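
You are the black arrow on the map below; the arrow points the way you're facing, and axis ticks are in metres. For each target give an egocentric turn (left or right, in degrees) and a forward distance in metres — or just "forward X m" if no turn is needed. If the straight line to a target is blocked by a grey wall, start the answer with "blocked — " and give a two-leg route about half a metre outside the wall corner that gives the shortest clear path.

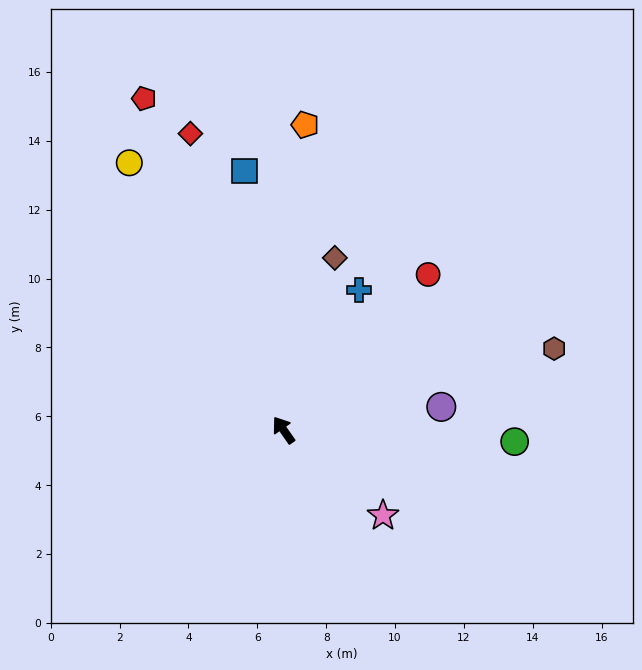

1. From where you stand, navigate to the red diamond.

turn right 18°, forward 9.0 m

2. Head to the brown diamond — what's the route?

turn right 52°, forward 5.2 m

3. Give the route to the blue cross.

turn right 63°, forward 4.6 m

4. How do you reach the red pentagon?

turn right 12°, forward 10.4 m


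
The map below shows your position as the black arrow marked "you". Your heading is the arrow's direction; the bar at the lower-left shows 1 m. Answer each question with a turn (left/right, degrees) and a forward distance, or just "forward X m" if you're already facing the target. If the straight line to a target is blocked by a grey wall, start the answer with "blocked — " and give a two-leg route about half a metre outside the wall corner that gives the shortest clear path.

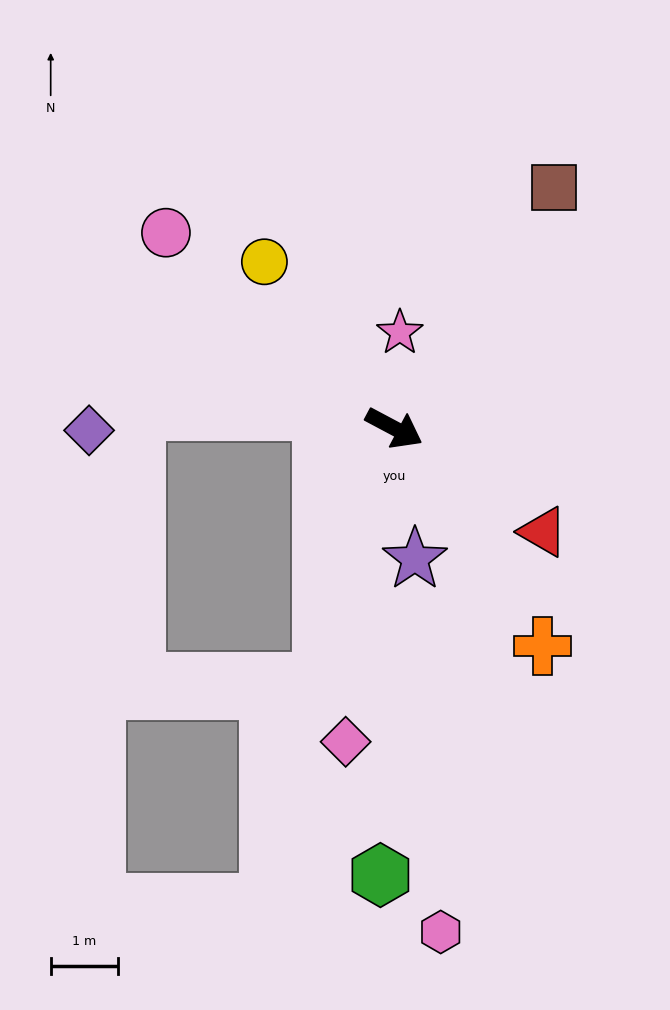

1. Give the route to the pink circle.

turn left 167°, forward 4.4 m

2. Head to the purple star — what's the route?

turn right 53°, forward 2.0 m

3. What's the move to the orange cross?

turn right 28°, forward 3.9 m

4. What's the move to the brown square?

turn left 84°, forward 4.3 m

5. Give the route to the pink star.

turn left 115°, forward 1.4 m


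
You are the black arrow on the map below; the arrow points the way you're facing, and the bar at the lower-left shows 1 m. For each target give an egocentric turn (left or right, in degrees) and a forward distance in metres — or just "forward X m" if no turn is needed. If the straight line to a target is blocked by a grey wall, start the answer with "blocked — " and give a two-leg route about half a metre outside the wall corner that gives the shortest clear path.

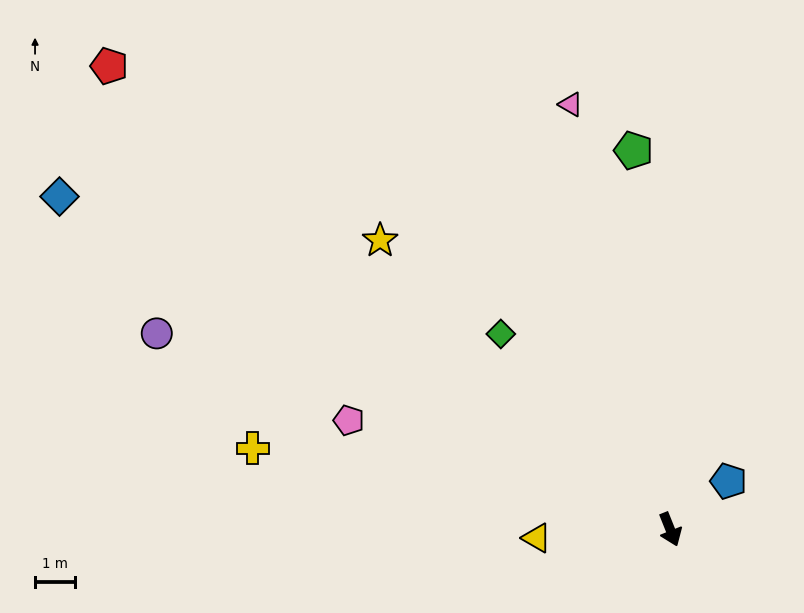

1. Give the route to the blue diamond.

turn right 140°, forward 17.2 m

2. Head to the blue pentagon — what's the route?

turn left 108°, forward 1.9 m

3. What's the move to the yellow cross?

turn right 123°, forward 10.5 m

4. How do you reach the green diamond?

turn right 161°, forward 6.4 m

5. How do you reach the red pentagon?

turn right 151°, forward 18.0 m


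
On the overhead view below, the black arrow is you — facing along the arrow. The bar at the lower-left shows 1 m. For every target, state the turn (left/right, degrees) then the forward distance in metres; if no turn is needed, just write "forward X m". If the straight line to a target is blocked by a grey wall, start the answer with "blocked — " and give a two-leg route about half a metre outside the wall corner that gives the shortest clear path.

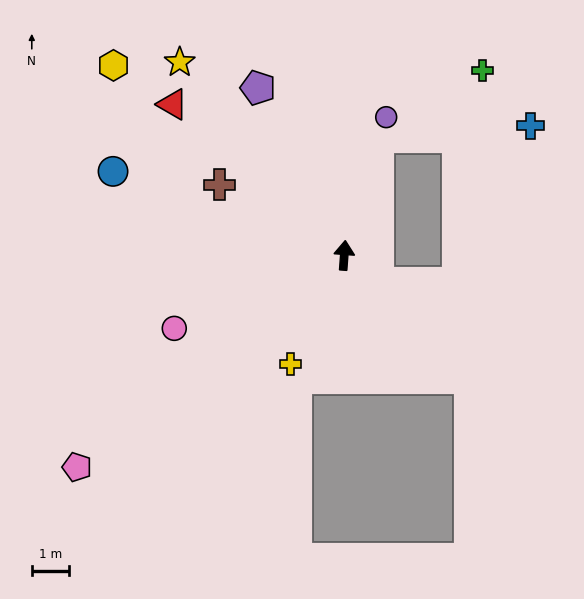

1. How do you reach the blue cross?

blocked — turn right 12°, forward 3.3 m, then turn right 70°, forward 4.1 m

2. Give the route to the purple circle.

turn right 13°, forward 3.9 m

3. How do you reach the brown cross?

turn left 65°, forward 3.9 m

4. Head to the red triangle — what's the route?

turn left 53°, forward 6.2 m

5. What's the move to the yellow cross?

turn left 158°, forward 3.3 m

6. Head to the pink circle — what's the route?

turn left 117°, forward 5.0 m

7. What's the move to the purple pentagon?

turn left 31°, forward 5.1 m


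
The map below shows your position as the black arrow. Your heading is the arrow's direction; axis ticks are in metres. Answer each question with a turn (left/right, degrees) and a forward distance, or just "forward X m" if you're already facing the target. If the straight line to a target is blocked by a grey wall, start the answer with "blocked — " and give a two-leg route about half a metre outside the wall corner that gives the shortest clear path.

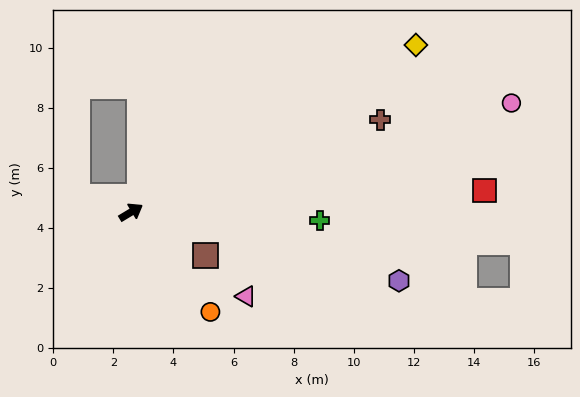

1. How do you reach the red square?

turn right 28°, forward 11.8 m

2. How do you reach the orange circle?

turn right 83°, forward 4.2 m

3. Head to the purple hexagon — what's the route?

turn right 45°, forward 9.2 m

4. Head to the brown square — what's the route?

turn right 62°, forward 2.9 m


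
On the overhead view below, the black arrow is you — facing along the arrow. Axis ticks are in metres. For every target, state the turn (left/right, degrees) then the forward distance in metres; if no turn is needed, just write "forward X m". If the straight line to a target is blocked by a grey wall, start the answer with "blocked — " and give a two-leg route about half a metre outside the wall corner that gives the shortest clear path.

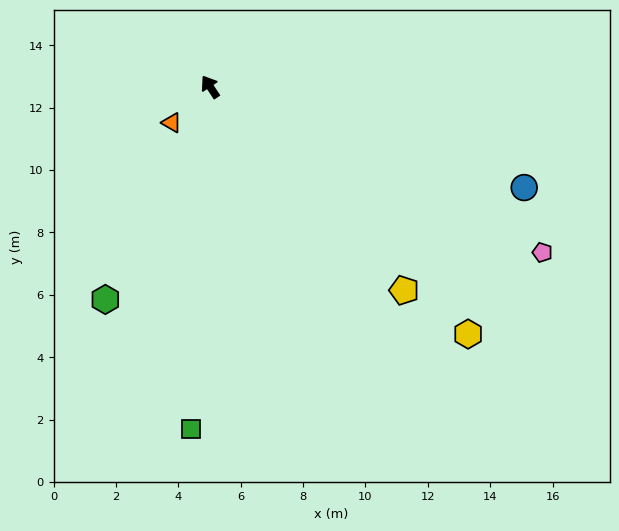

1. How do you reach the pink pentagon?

turn right 150°, forward 11.9 m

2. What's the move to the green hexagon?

turn left 120°, forward 7.6 m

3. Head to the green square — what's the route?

turn left 143°, forward 11.0 m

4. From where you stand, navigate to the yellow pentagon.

turn right 170°, forward 9.0 m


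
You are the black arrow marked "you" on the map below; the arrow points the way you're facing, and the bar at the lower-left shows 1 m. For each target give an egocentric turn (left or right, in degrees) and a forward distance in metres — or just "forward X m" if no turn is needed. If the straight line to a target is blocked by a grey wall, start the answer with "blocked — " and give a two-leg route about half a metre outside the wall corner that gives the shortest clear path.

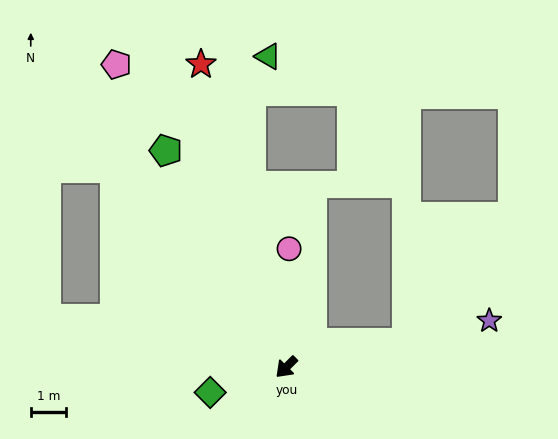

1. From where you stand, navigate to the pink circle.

turn right 136°, forward 3.4 m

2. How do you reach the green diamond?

turn right 27°, forward 2.3 m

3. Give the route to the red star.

turn right 119°, forward 9.0 m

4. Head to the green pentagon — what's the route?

turn right 106°, forward 7.1 m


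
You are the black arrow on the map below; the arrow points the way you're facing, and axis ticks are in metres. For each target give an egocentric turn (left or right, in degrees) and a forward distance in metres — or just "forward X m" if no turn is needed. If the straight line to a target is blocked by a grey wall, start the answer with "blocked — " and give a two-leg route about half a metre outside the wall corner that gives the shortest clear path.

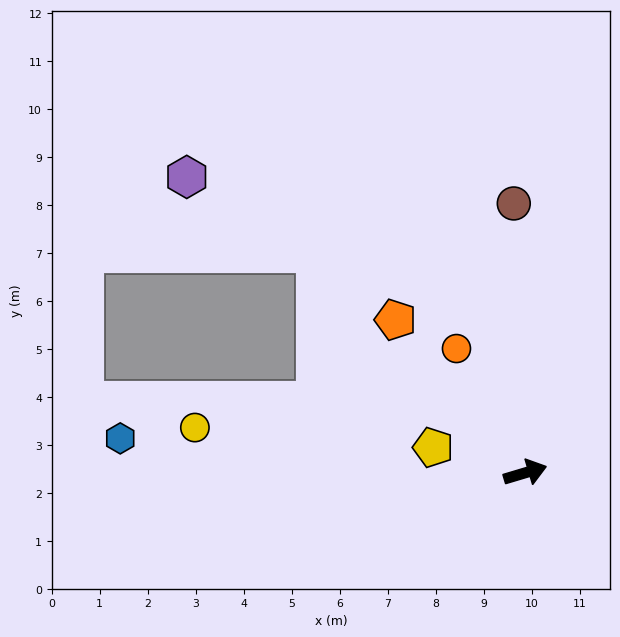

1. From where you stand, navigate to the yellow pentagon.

turn left 148°, forward 2.0 m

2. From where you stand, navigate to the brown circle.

turn left 76°, forward 5.6 m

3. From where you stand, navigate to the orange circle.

turn left 102°, forward 3.0 m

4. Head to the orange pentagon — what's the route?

turn left 114°, forward 4.2 m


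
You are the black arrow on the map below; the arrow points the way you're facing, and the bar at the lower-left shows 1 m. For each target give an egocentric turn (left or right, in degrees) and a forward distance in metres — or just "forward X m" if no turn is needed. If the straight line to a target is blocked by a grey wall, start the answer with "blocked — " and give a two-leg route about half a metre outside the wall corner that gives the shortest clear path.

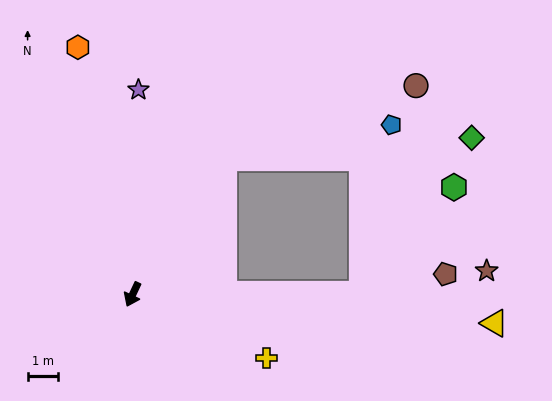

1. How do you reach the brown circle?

blocked — turn left 171°, forward 5.4 m, then turn right 35°, forward 6.7 m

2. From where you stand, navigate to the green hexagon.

blocked — turn left 115°, forward 7.5 m, then turn left 49°, forward 4.6 m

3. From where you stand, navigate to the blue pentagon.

blocked — turn left 171°, forward 5.4 m, then turn right 44°, forward 5.6 m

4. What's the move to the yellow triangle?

turn left 111°, forward 11.9 m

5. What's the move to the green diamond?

blocked — turn left 171°, forward 5.4 m, then turn right 51°, forward 8.1 m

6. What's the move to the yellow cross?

turn left 90°, forward 4.8 m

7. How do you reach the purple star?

turn right 156°, forward 6.7 m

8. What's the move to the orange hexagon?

turn right 142°, forward 8.3 m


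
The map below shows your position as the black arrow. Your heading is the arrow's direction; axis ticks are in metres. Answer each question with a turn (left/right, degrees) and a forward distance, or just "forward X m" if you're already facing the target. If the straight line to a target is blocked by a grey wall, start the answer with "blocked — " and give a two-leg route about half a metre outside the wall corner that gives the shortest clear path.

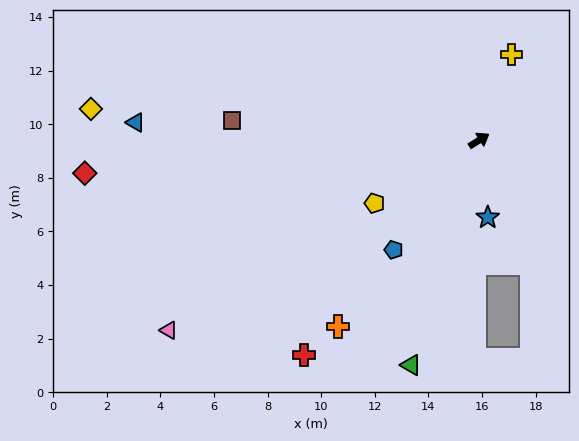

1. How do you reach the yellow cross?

turn left 37°, forward 3.4 m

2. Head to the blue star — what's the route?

turn right 116°, forward 2.9 m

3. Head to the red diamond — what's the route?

turn left 153°, forward 14.8 m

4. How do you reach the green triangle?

turn right 139°, forward 8.8 m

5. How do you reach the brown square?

turn left 143°, forward 9.2 m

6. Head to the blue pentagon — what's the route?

turn right 160°, forward 5.2 m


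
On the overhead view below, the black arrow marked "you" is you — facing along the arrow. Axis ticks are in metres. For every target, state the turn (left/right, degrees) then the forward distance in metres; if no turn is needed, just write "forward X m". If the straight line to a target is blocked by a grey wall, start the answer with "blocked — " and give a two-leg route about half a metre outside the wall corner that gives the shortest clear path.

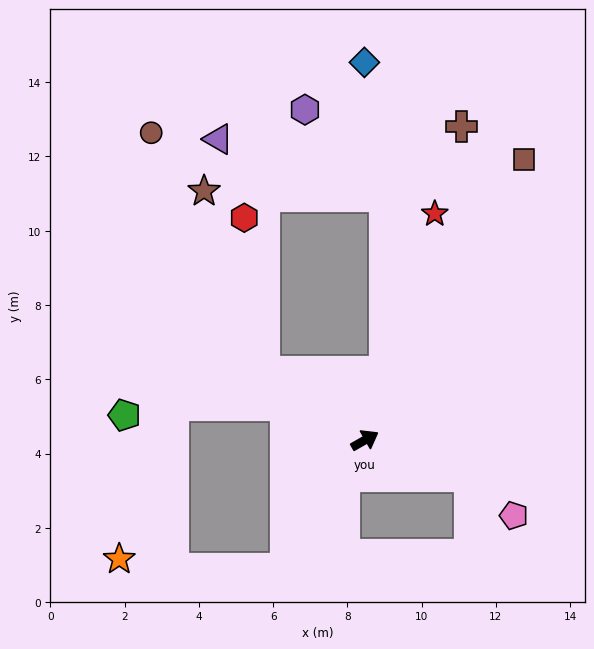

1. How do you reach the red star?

turn left 43°, forward 6.4 m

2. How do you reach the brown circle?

blocked — turn left 116°, forward 3.3 m, then turn right 30°, forward 7.1 m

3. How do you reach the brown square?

turn left 31°, forward 8.7 m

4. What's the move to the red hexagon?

blocked — turn left 116°, forward 3.3 m, then turn right 48°, forward 4.2 m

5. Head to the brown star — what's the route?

blocked — turn left 116°, forward 3.3 m, then turn right 37°, forward 5.1 m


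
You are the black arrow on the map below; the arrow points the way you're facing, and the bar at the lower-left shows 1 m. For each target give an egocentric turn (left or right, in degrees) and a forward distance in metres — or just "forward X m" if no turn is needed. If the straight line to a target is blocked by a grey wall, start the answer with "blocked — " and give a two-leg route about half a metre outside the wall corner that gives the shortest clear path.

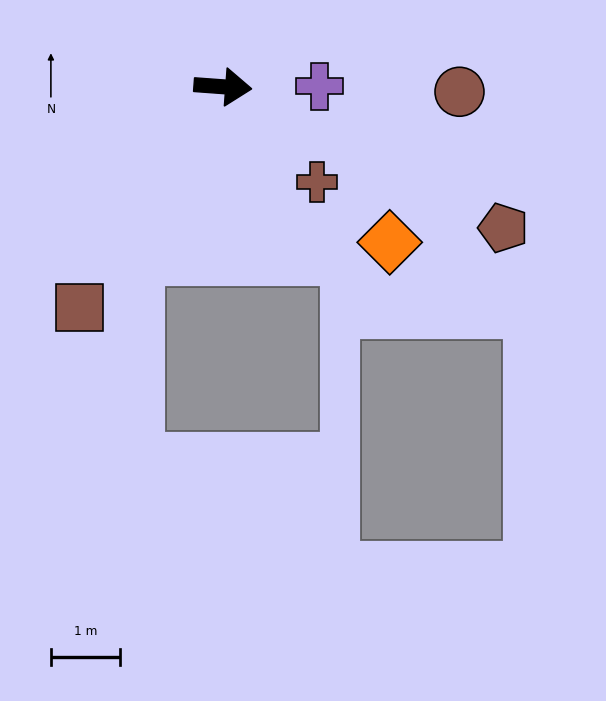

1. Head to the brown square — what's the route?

turn right 119°, forward 3.8 m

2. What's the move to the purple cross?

turn left 4°, forward 1.4 m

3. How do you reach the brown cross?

turn right 41°, forward 2.0 m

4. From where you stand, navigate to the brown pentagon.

turn right 23°, forward 4.6 m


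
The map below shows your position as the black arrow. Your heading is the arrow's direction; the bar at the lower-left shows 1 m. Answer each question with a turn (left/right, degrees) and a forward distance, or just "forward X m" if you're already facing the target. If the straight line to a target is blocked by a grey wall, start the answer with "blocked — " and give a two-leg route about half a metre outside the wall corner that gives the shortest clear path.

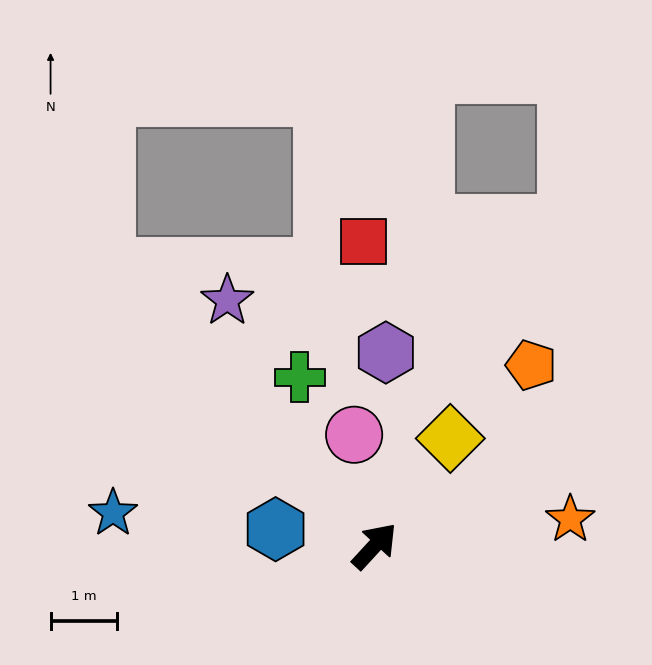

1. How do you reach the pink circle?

turn left 53°, forward 1.7 m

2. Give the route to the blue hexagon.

turn left 123°, forward 1.5 m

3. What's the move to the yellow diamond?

turn left 7°, forward 2.0 m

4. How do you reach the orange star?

turn right 40°, forward 3.0 m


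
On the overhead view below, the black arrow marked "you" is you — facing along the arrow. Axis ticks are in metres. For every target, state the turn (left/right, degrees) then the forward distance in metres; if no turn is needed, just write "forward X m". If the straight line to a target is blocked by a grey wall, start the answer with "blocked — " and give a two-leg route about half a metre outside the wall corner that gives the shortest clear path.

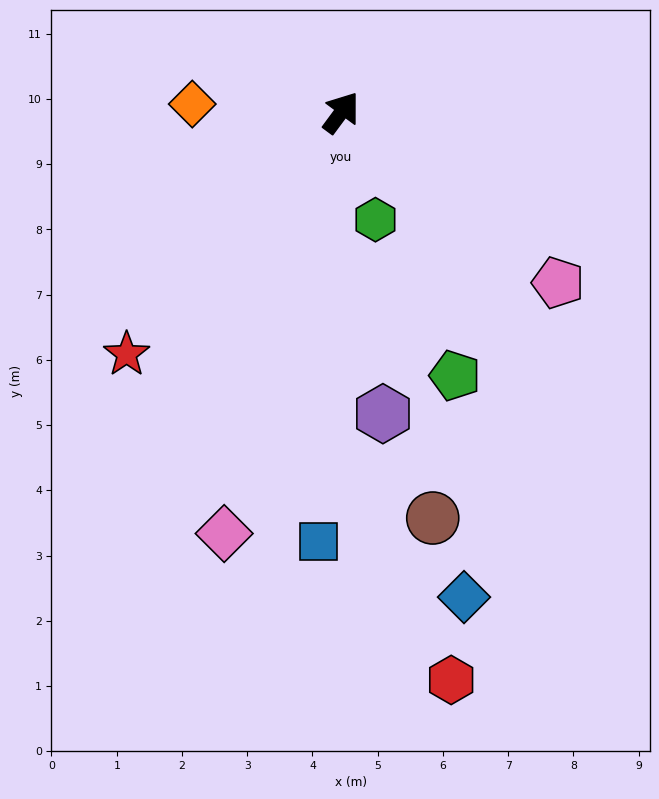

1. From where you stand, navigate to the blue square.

turn right 147°, forward 6.6 m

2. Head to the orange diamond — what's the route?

turn left 123°, forward 2.3 m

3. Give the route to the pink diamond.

turn right 159°, forward 6.7 m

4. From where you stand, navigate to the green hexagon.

turn right 126°, forward 1.7 m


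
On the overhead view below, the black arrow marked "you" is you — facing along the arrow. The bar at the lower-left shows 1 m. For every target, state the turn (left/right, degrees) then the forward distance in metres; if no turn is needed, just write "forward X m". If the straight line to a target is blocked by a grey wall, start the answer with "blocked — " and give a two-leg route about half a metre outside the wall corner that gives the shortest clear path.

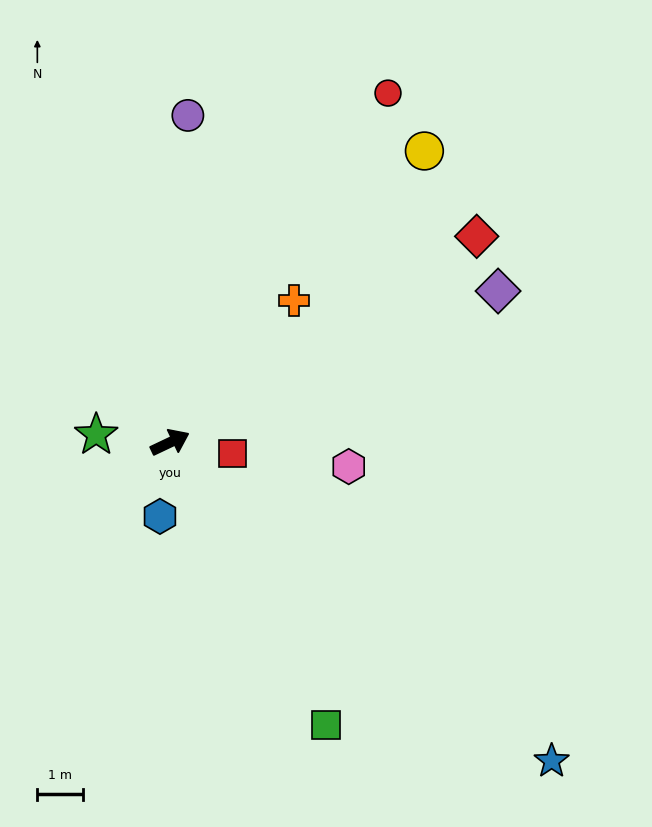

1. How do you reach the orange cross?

turn left 23°, forward 4.1 m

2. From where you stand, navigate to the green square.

turn right 87°, forward 7.1 m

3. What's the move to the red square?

turn right 35°, forward 1.4 m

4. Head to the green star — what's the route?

turn left 149°, forward 1.6 m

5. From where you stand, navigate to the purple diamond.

forward 7.9 m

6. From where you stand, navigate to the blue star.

turn right 65°, forward 10.9 m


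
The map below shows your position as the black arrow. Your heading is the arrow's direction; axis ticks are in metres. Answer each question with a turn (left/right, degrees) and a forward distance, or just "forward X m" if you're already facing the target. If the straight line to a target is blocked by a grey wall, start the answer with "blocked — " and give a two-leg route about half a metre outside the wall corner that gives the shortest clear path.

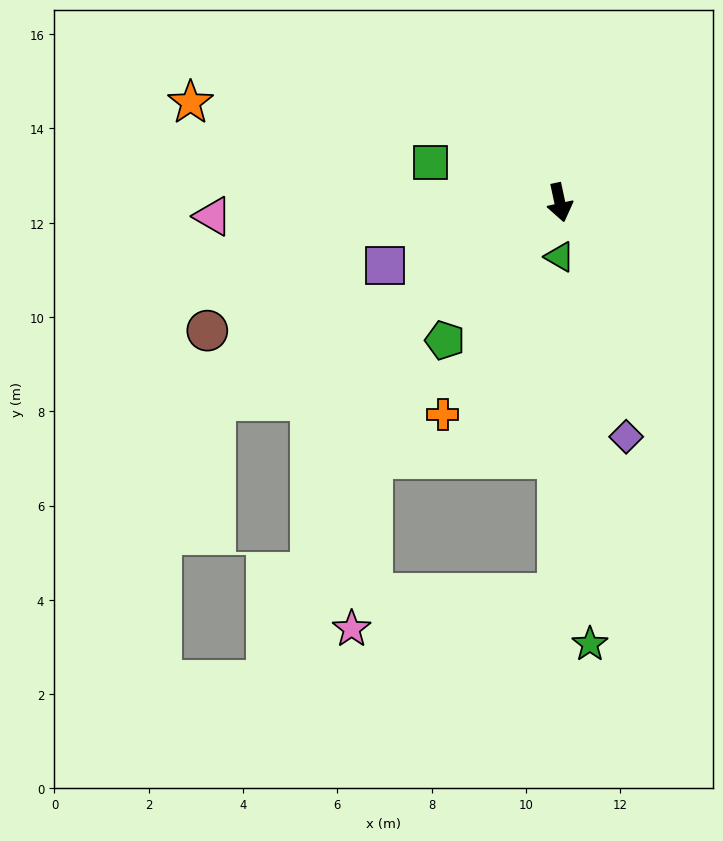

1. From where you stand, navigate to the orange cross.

turn right 41°, forward 5.1 m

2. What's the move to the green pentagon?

turn right 52°, forward 3.8 m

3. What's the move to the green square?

turn right 119°, forward 2.9 m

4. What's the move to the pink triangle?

turn right 100°, forward 7.4 m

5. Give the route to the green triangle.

turn right 12°, forward 1.2 m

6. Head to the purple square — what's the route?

turn right 82°, forward 3.9 m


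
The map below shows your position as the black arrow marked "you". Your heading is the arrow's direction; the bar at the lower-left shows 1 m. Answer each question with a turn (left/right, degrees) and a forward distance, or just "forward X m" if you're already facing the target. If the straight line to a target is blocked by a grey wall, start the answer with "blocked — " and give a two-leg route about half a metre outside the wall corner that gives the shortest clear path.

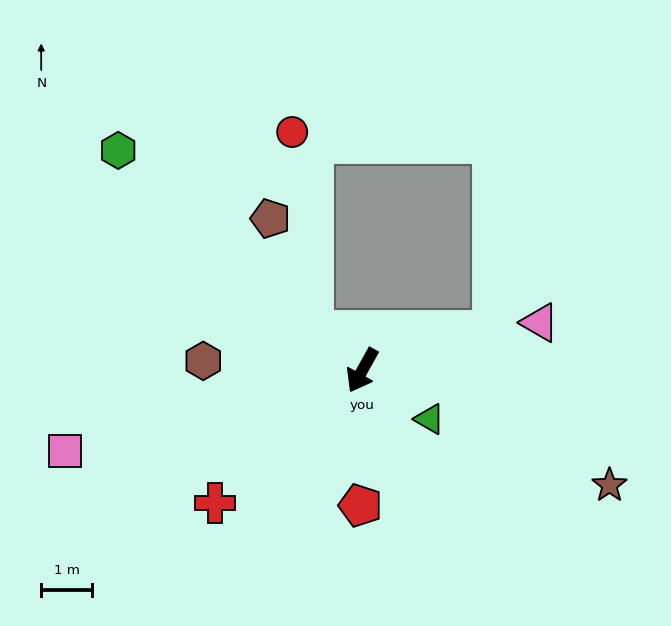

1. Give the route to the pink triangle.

turn left 134°, forward 3.6 m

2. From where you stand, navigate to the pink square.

turn right 46°, forward 6.1 m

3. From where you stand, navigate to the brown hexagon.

turn right 64°, forward 3.1 m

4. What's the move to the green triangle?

turn left 83°, forward 1.6 m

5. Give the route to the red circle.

blocked — turn right 99°, forward 1.2 m, then turn right 46°, forward 4.0 m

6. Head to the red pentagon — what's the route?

turn left 28°, forward 2.7 m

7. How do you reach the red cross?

turn right 19°, forward 3.9 m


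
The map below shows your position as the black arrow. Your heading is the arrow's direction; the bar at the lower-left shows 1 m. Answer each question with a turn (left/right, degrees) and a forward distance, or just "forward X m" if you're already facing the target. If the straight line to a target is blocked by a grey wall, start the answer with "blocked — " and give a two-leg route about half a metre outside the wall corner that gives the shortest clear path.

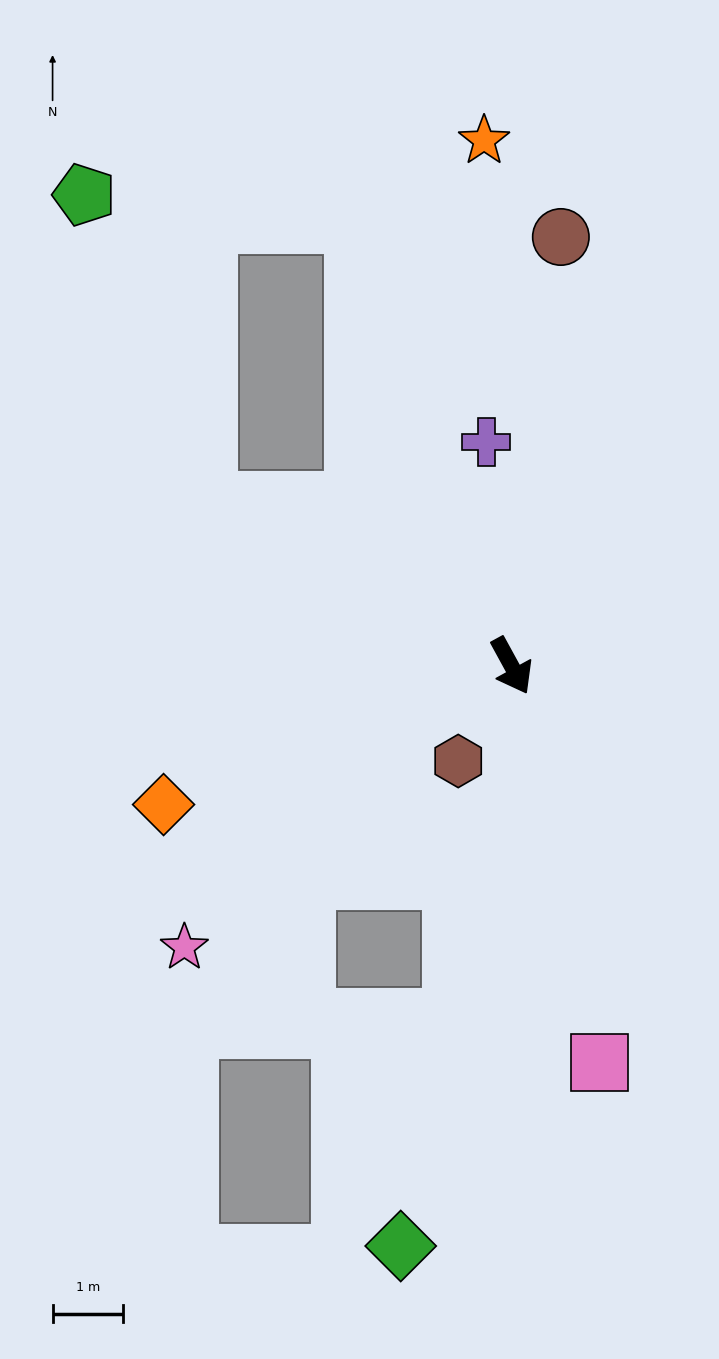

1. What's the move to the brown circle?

turn left 145°, forward 6.1 m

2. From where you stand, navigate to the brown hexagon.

turn right 58°, forward 1.5 m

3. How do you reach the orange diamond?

turn right 97°, forward 5.3 m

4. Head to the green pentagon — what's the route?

blocked — turn right 147°, forward 4.9 m, then turn right 40°, forward 4.7 m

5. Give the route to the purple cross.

turn left 158°, forward 3.2 m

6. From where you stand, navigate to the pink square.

turn right 16°, forward 5.7 m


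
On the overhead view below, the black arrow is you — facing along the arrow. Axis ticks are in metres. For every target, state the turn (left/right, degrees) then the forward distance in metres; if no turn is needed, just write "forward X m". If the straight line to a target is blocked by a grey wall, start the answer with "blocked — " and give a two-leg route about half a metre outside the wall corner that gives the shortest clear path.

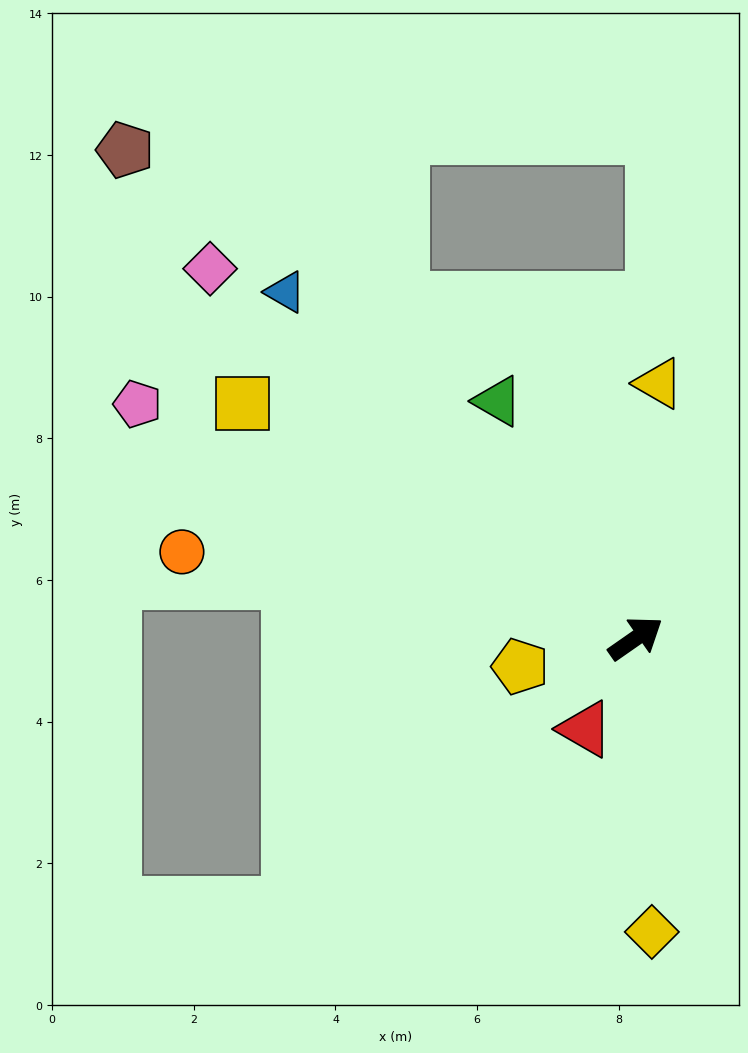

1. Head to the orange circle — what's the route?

turn left 134°, forward 6.5 m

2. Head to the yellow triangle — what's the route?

turn left 50°, forward 3.6 m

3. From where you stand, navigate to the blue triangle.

turn left 100°, forward 7.0 m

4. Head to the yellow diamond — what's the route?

turn right 122°, forward 4.2 m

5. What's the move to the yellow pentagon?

turn left 159°, forward 1.7 m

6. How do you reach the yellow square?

turn left 114°, forward 6.5 m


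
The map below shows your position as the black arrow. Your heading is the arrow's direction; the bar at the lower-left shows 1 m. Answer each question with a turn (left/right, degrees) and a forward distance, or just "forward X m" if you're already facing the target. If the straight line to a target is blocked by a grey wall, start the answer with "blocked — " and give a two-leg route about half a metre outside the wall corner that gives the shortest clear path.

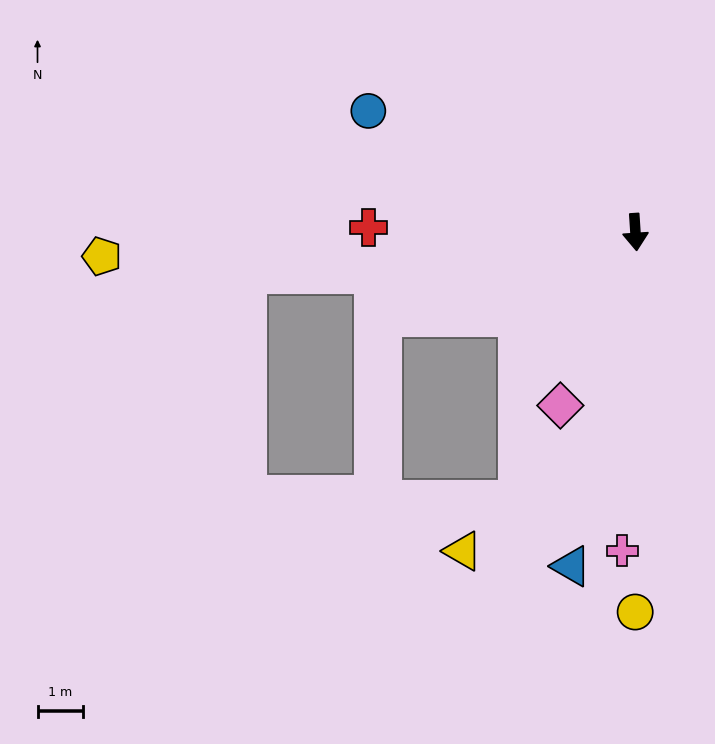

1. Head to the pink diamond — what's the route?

turn right 27°, forward 4.1 m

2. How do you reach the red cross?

turn right 95°, forward 5.8 m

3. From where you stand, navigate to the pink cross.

turn right 6°, forward 7.0 m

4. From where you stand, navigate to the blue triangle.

turn right 15°, forward 7.5 m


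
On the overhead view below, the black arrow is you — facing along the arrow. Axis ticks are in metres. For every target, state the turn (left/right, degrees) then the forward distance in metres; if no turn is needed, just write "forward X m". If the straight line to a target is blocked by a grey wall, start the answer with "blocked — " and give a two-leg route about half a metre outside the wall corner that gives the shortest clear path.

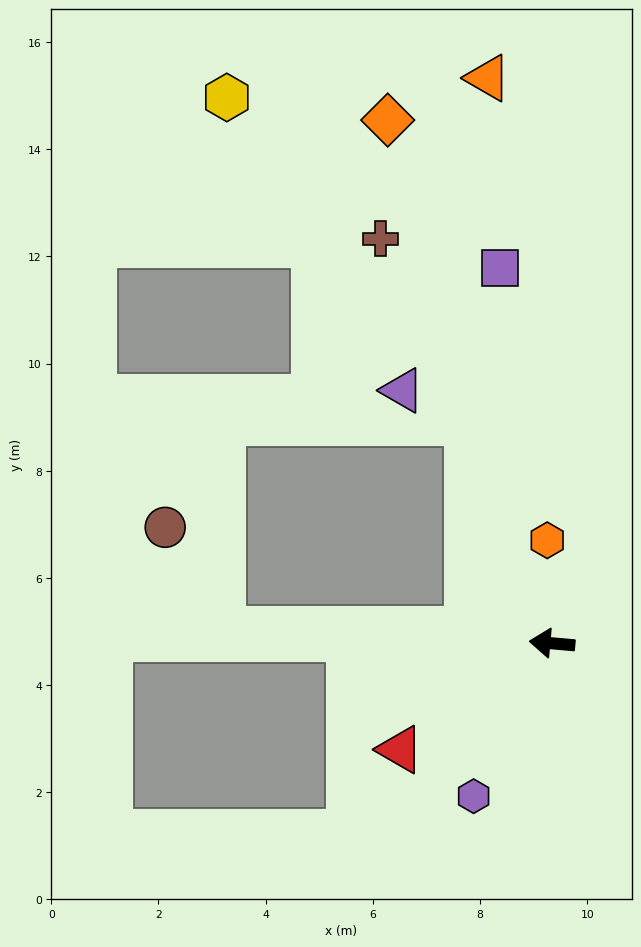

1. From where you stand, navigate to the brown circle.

blocked — turn left 3°, forward 6.1 m, then turn right 58°, forward 2.2 m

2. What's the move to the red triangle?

turn left 40°, forward 3.5 m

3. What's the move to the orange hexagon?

turn right 82°, forward 1.9 m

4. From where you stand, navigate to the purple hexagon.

turn left 68°, forward 3.2 m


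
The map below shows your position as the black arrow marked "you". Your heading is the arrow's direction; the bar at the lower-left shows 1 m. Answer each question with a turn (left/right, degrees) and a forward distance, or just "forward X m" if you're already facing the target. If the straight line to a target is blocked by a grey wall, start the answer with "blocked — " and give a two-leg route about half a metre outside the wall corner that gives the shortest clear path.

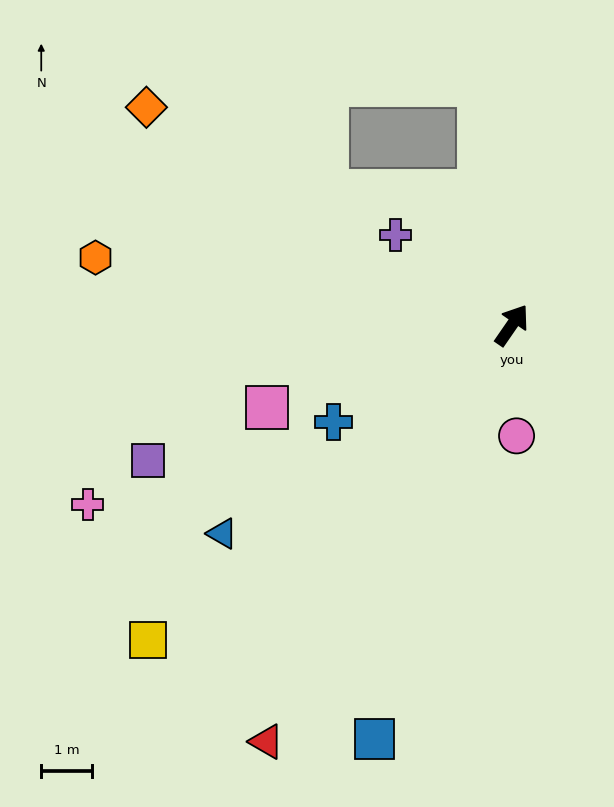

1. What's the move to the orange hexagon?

turn left 115°, forward 8.3 m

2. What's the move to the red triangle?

turn right 176°, forward 9.5 m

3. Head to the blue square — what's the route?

turn right 164°, forward 8.6 m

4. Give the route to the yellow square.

turn left 165°, forward 9.4 m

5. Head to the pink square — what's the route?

turn left 143°, forward 5.1 m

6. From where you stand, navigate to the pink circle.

turn right 143°, forward 2.2 m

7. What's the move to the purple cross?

turn left 87°, forward 2.9 m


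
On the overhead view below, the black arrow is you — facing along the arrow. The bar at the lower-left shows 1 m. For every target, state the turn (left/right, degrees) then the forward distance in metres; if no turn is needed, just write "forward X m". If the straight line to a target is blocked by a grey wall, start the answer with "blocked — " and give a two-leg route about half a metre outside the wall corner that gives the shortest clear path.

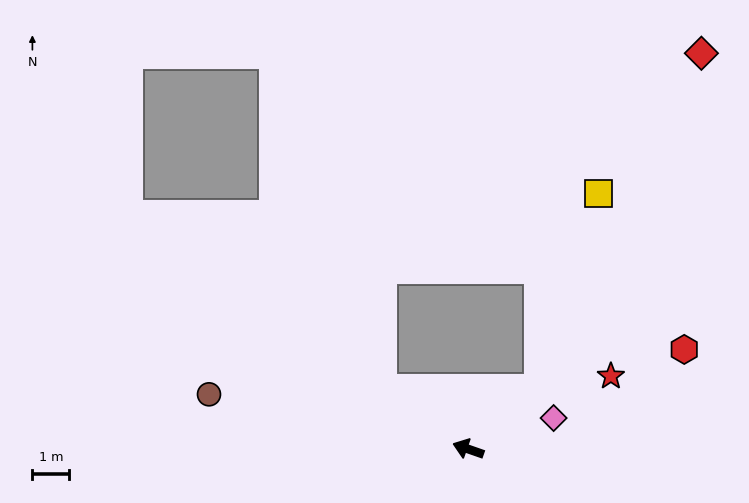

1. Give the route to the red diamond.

blocked — turn right 121°, forward 2.5 m, then turn left 25°, forward 10.1 m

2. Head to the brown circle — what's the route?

turn left 7°, forward 7.2 m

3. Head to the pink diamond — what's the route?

turn right 141°, forward 2.5 m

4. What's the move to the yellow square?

blocked — turn right 121°, forward 2.5 m, then turn left 34°, forward 5.6 m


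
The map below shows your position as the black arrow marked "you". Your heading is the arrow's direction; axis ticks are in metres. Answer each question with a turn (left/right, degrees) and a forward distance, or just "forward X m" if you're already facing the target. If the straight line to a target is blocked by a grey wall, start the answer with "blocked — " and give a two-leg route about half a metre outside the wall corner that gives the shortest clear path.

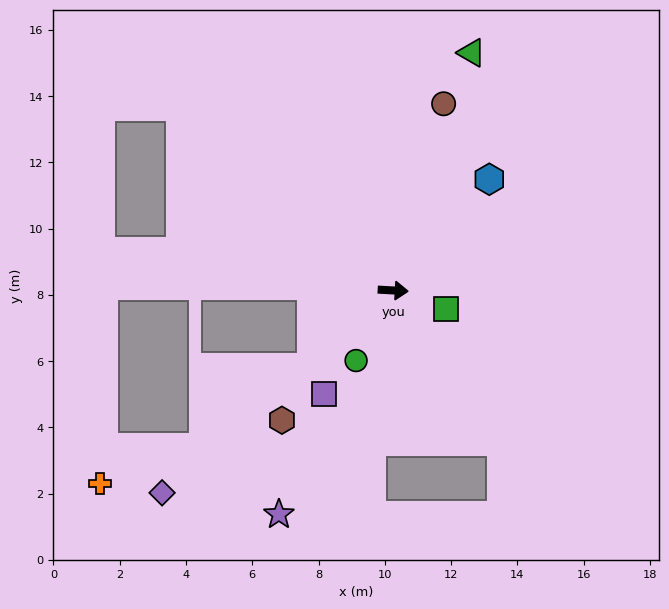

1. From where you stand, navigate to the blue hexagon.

turn left 52°, forward 4.4 m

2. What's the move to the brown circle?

turn left 78°, forward 5.8 m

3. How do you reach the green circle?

turn right 115°, forward 2.4 m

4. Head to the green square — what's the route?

turn right 16°, forward 1.7 m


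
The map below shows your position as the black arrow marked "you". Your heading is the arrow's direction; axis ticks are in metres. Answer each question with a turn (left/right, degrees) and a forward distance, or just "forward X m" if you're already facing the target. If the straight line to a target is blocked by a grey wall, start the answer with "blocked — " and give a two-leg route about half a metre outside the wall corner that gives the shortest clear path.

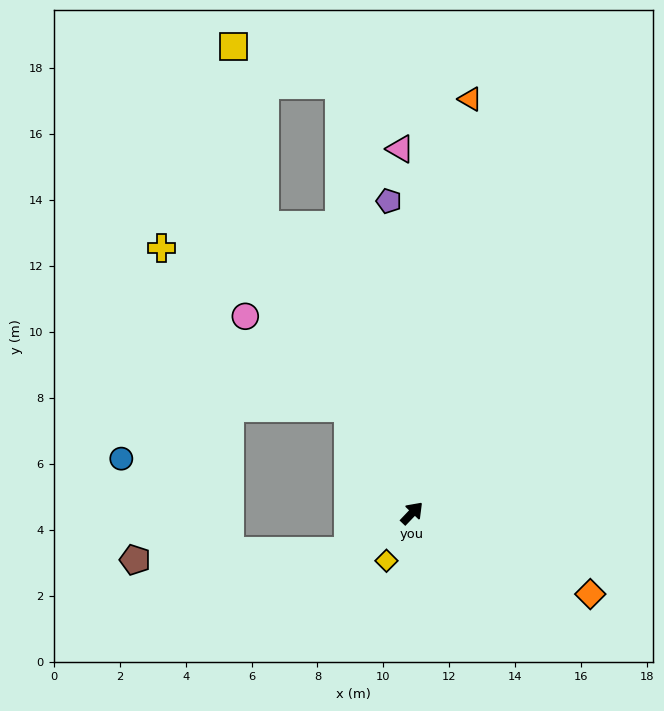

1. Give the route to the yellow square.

blocked — turn left 71°, forward 9.8 m, then turn right 17°, forward 5.5 m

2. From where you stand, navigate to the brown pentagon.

blocked — turn left 164°, forward 2.3 m, then turn right 28°, forward 6.4 m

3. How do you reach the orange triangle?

turn left 36°, forward 12.7 m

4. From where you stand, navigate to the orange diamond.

turn right 71°, forward 5.9 m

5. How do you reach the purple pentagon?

turn left 48°, forward 9.5 m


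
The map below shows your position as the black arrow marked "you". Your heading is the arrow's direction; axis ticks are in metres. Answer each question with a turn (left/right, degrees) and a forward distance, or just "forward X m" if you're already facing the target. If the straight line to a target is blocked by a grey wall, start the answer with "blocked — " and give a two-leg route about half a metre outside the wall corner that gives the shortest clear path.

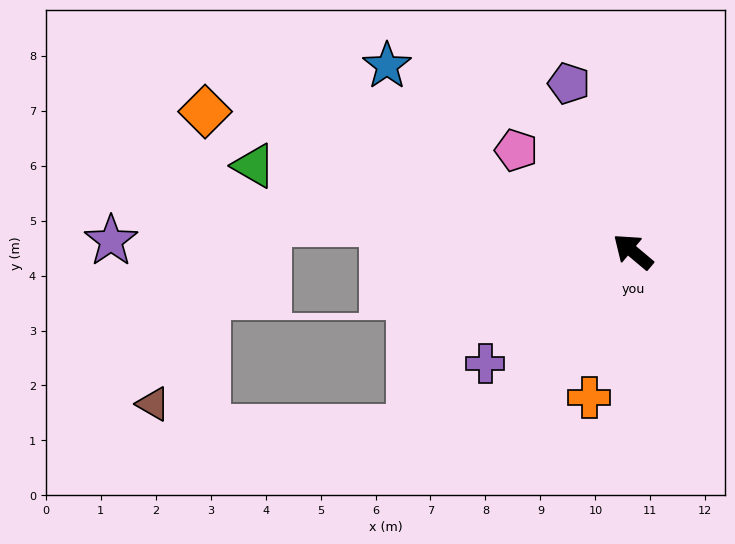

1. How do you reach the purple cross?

turn left 77°, forward 3.4 m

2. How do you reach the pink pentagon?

forward 2.8 m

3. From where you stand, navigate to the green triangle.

turn left 27°, forward 7.1 m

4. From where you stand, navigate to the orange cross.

turn left 113°, forward 2.8 m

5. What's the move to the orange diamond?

turn left 22°, forward 8.2 m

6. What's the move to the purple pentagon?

turn right 29°, forward 3.3 m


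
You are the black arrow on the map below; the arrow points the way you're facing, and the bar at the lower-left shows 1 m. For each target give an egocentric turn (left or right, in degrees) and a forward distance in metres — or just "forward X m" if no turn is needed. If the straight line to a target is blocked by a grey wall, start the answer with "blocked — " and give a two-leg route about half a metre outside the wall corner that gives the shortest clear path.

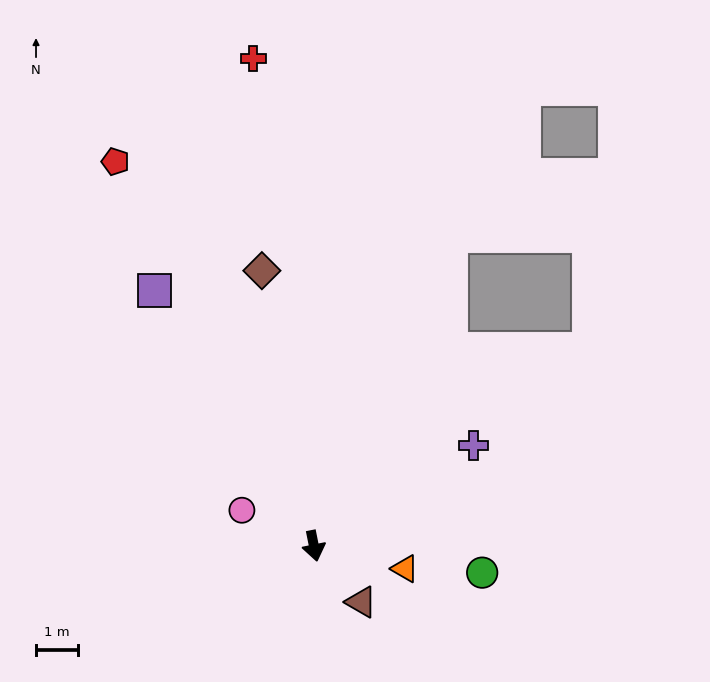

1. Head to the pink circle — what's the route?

turn right 128°, forward 1.9 m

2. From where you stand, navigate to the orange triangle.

turn left 65°, forward 2.2 m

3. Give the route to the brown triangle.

turn left 29°, forward 1.7 m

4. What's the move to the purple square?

turn right 159°, forward 7.1 m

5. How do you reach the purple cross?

turn left 111°, forward 4.5 m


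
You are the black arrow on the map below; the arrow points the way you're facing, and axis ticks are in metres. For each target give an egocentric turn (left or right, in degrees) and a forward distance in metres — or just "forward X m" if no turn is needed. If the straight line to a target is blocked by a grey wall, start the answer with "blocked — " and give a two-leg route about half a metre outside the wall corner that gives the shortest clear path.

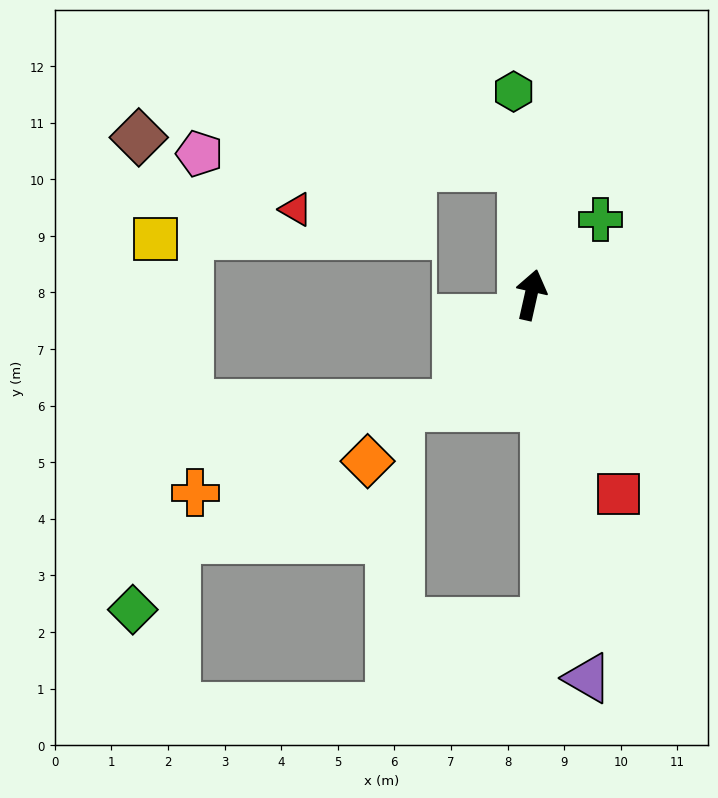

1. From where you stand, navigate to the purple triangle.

turn right 159°, forward 6.8 m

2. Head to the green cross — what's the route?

turn right 30°, forward 1.8 m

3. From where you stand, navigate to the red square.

turn right 144°, forward 3.8 m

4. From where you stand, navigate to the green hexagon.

turn left 18°, forward 3.6 m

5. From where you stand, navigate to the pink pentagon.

blocked — turn left 17°, forward 2.3 m, then turn left 83°, forward 5.7 m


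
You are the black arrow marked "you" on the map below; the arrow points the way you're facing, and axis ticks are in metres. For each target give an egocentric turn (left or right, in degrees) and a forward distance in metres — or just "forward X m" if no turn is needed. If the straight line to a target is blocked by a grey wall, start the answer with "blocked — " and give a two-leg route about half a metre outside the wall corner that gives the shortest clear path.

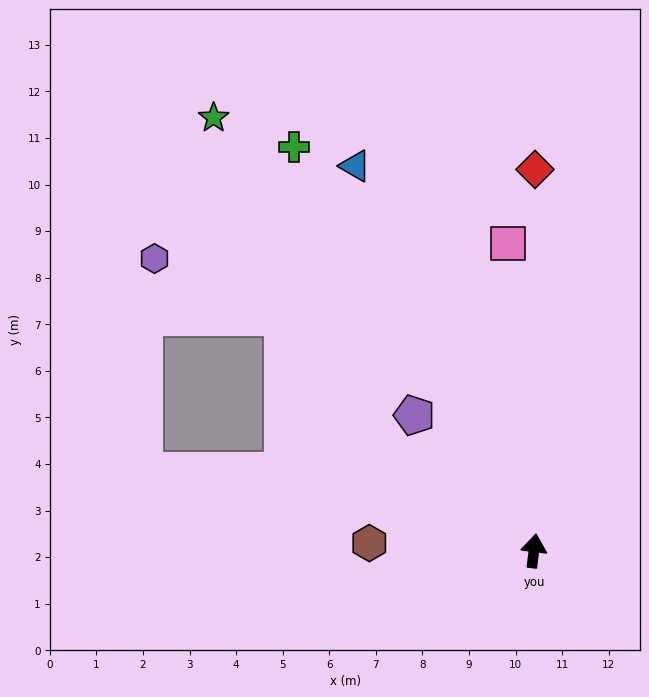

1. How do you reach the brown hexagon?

turn left 94°, forward 3.5 m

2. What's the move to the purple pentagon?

turn left 48°, forward 3.9 m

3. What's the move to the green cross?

turn left 38°, forward 10.1 m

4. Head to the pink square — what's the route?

turn left 12°, forward 6.6 m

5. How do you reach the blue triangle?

turn left 32°, forward 9.1 m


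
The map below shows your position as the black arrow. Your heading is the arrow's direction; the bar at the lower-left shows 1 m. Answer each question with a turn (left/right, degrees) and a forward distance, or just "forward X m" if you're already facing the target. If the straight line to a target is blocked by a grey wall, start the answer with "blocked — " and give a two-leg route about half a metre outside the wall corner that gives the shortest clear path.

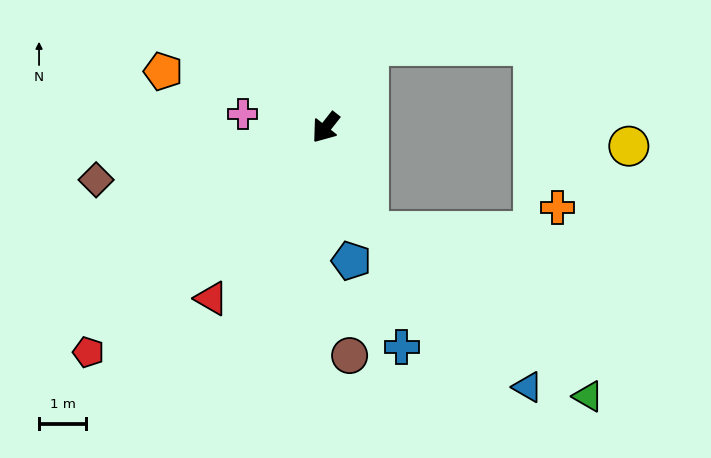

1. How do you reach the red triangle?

turn left 4°, forward 4.4 m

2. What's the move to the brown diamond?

turn right 39°, forward 5.0 m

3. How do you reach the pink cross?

turn right 61°, forward 1.8 m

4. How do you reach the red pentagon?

turn right 8°, forward 6.9 m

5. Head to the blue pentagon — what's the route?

turn left 49°, forward 2.9 m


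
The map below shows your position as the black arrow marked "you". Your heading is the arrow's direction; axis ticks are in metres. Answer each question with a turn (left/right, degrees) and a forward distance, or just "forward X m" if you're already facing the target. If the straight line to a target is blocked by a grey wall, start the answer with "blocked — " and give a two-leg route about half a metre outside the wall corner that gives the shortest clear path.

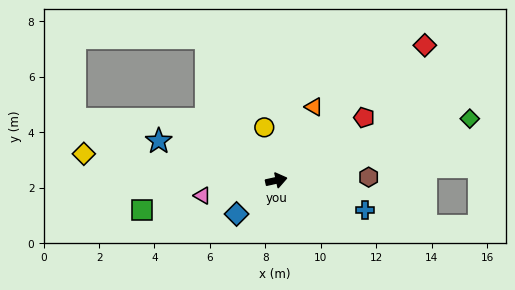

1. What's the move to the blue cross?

turn right 31°, forward 3.4 m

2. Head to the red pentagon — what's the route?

turn left 23°, forward 3.9 m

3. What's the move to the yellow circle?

turn left 90°, forward 2.0 m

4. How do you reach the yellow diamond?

turn left 160°, forward 7.0 m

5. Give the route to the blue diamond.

turn right 152°, forward 1.9 m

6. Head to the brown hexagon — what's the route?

turn right 10°, forward 3.3 m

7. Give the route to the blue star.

turn left 149°, forward 4.5 m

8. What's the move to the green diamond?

turn left 5°, forward 7.3 m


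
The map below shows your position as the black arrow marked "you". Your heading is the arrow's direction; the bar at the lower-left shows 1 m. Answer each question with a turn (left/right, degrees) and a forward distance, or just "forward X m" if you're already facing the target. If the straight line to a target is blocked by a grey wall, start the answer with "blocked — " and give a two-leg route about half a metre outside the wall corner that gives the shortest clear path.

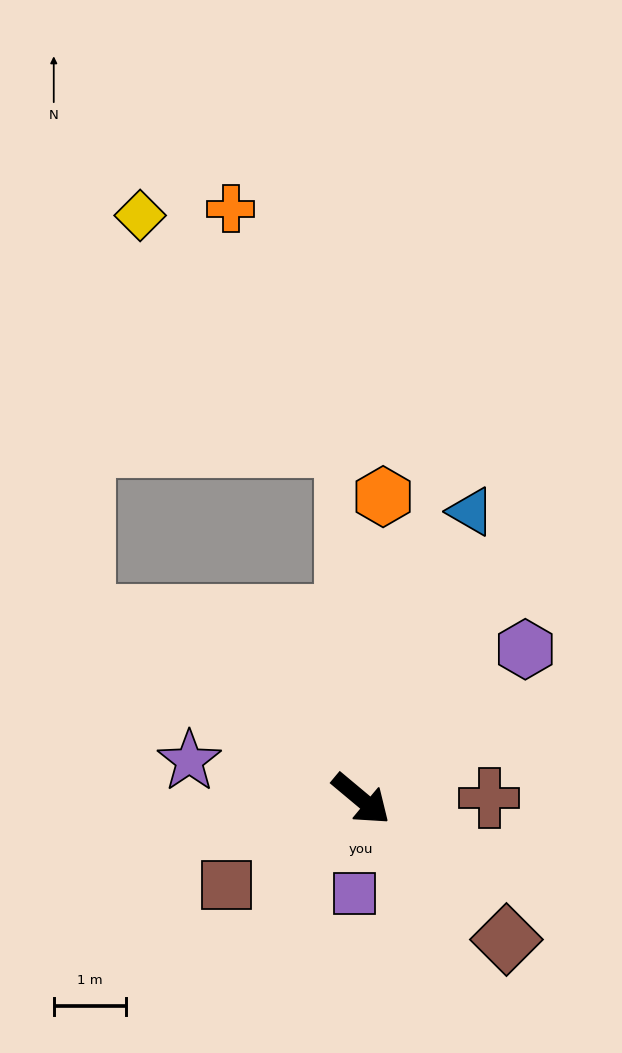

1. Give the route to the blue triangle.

turn left 109°, forward 4.3 m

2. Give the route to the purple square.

turn right 54°, forward 1.3 m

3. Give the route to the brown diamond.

turn right 4°, forward 2.8 m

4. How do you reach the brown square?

turn right 107°, forward 2.2 m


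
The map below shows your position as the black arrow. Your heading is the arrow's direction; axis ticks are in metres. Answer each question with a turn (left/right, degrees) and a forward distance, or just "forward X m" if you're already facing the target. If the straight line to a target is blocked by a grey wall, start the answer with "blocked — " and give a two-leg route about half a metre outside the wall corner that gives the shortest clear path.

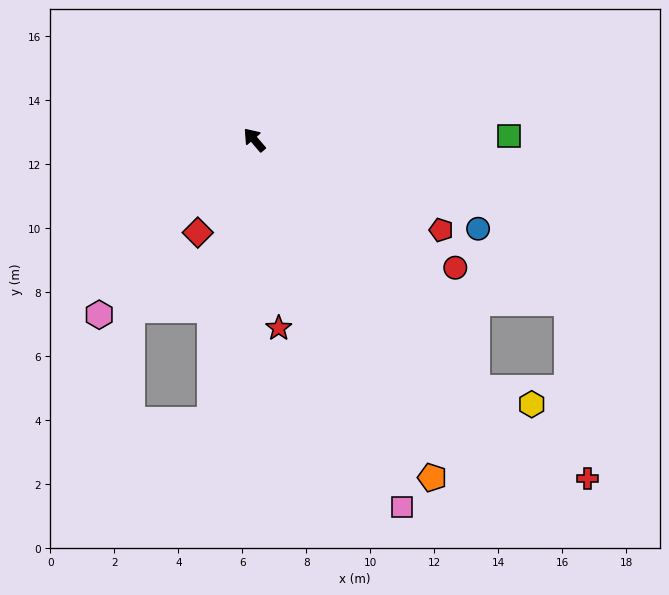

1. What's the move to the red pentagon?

turn right 156°, forward 6.5 m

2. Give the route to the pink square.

turn left 161°, forward 12.4 m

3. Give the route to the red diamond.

turn left 108°, forward 3.4 m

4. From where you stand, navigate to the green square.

turn right 130°, forward 8.0 m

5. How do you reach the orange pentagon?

turn left 167°, forward 11.9 m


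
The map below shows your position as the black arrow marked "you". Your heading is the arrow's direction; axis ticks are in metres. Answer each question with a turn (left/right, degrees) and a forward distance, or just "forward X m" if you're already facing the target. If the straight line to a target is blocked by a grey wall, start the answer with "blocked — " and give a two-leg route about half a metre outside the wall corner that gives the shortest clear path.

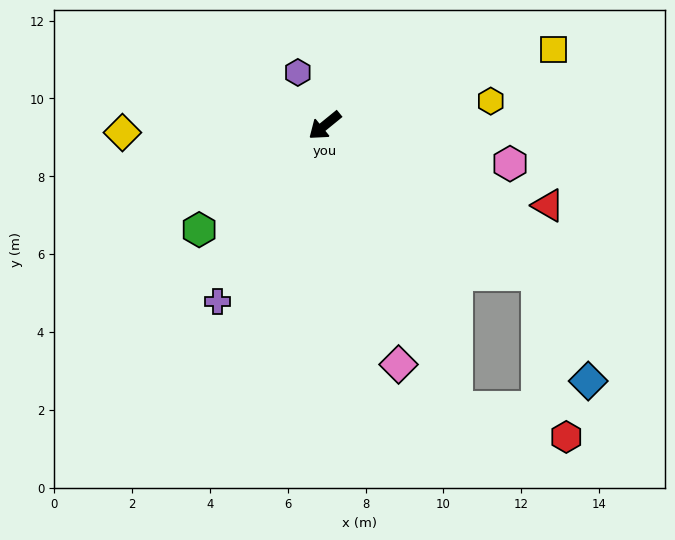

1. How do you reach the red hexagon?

blocked — turn left 106°, forward 6.7 m, then turn right 45°, forward 4.2 m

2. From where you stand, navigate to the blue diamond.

blocked — turn left 106°, forward 6.7 m, then turn right 30°, forward 3.0 m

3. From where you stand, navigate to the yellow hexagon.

turn left 149°, forward 4.3 m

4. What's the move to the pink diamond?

turn left 68°, forward 6.4 m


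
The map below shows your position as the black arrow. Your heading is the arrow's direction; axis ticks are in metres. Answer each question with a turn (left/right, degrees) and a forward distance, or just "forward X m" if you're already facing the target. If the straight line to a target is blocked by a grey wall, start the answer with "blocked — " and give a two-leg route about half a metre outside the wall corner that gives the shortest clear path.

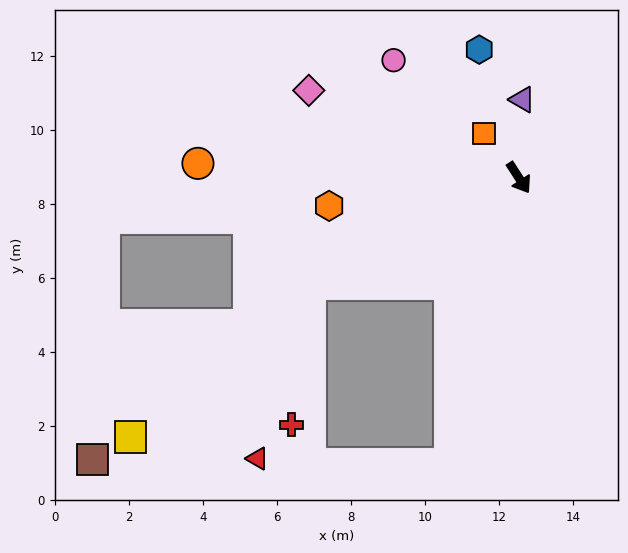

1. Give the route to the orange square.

turn right 175°, forward 1.5 m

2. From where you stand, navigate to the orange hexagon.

turn right 114°, forward 5.2 m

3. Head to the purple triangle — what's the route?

turn left 145°, forward 2.1 m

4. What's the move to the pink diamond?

turn right 145°, forward 6.1 m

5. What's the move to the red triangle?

blocked — turn right 96°, forward 6.3 m, then turn left 46°, forward 4.9 m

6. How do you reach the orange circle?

turn right 125°, forward 8.7 m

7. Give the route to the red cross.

blocked — turn right 96°, forward 6.3 m, then turn left 56°, forward 3.8 m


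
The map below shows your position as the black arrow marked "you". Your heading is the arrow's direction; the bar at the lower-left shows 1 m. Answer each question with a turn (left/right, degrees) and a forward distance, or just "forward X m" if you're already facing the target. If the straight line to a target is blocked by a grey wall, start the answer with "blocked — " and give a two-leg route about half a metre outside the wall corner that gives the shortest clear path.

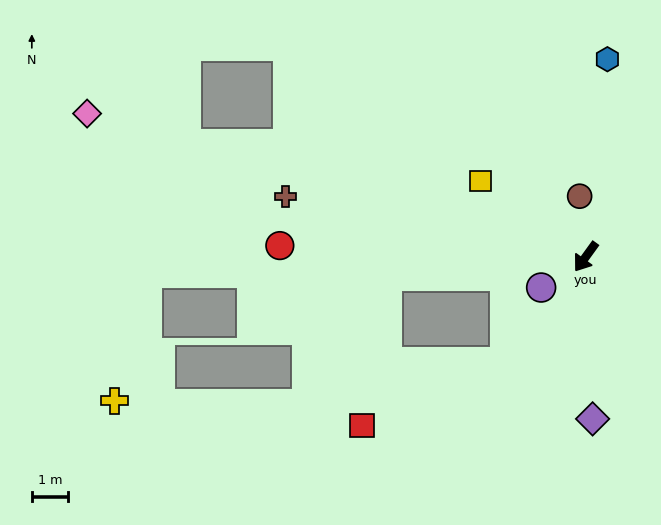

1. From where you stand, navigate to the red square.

blocked — turn right 49°, forward 5.5 m, then turn left 75°, forward 4.2 m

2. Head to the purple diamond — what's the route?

turn left 38°, forward 4.5 m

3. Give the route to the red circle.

turn right 56°, forward 8.5 m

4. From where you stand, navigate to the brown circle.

turn right 138°, forward 1.7 m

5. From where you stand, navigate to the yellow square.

turn right 90°, forward 3.6 m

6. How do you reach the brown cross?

turn right 65°, forward 8.5 m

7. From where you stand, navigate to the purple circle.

turn right 20°, forward 1.5 m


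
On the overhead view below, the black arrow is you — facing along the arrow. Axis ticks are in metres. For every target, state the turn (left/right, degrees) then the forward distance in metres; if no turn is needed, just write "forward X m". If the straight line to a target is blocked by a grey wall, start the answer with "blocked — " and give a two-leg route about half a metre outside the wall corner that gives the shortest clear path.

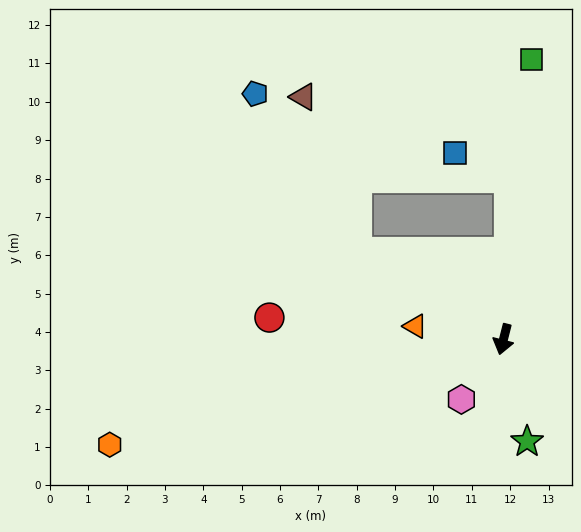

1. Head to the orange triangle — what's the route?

turn right 84°, forward 2.3 m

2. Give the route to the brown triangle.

blocked — turn right 106°, forward 4.5 m, then turn right 41°, forward 4.3 m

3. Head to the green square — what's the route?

turn right 172°, forward 7.3 m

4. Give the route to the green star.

turn left 27°, forward 2.7 m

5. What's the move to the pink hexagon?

turn right 21°, forward 1.9 m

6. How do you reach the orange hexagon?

turn right 61°, forward 10.6 m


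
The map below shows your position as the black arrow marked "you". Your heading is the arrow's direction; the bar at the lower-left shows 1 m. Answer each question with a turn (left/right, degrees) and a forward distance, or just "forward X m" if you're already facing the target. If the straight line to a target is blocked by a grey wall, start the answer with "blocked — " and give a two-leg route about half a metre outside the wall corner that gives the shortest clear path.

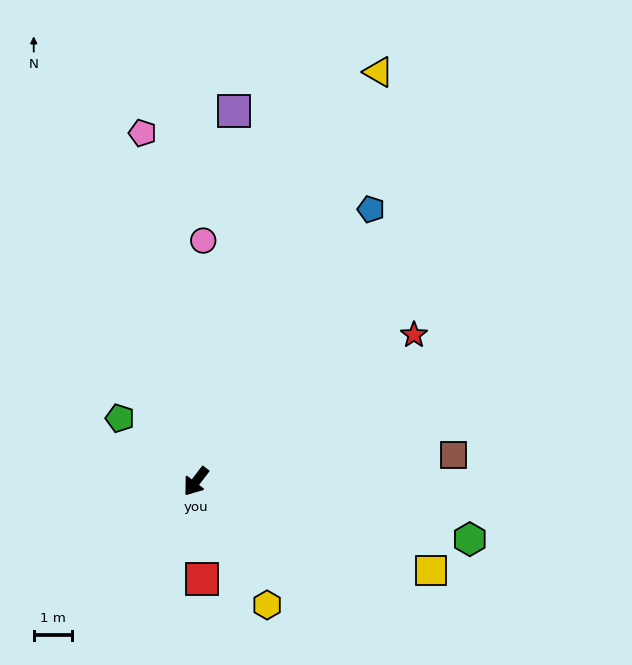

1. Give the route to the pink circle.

turn right 144°, forward 6.3 m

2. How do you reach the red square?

turn left 41°, forward 2.5 m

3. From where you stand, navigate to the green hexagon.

turn left 116°, forward 7.3 m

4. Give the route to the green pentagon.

turn right 92°, forward 2.6 m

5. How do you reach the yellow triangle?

turn right 167°, forward 11.7 m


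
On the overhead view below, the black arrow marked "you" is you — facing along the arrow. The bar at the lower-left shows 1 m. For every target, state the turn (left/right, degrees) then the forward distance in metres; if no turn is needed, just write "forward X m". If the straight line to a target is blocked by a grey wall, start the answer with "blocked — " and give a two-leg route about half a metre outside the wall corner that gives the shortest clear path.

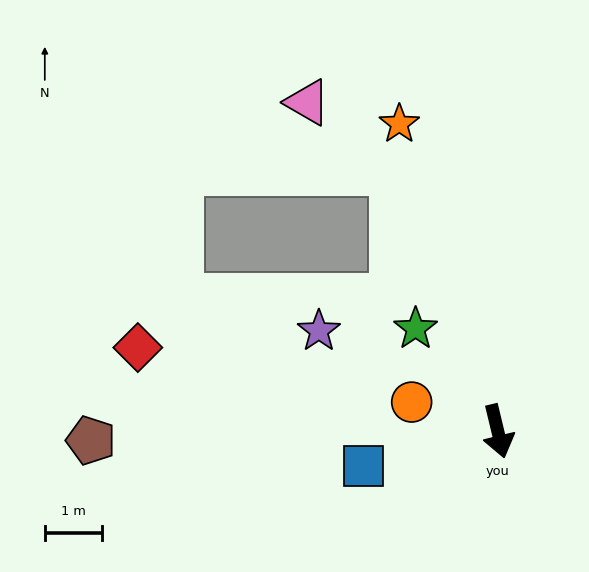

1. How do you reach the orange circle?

turn right 122°, forward 1.6 m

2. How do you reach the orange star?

turn right 176°, forward 5.6 m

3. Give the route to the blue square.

turn right 89°, forward 2.4 m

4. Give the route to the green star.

turn right 155°, forward 2.3 m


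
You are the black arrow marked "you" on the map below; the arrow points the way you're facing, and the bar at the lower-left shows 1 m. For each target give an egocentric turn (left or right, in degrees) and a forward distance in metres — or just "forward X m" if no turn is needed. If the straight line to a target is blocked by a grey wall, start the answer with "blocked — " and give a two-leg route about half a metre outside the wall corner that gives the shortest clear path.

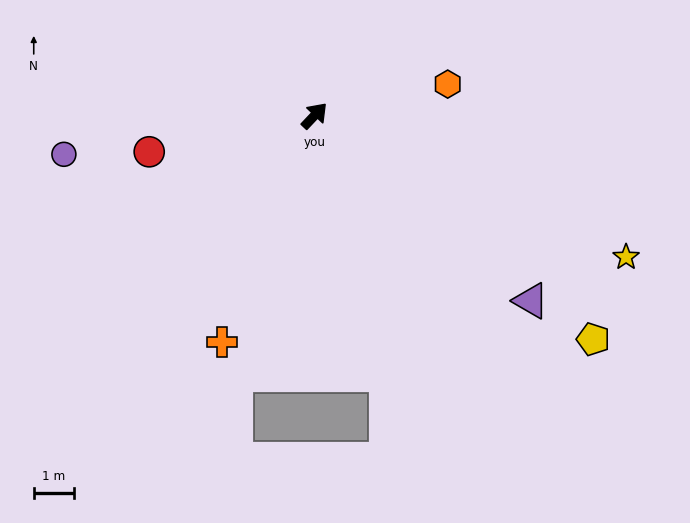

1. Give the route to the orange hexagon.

turn right 33°, forward 3.4 m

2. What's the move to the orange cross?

turn right 159°, forward 6.1 m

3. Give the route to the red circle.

turn left 146°, forward 4.2 m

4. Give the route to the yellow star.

turn right 71°, forward 8.5 m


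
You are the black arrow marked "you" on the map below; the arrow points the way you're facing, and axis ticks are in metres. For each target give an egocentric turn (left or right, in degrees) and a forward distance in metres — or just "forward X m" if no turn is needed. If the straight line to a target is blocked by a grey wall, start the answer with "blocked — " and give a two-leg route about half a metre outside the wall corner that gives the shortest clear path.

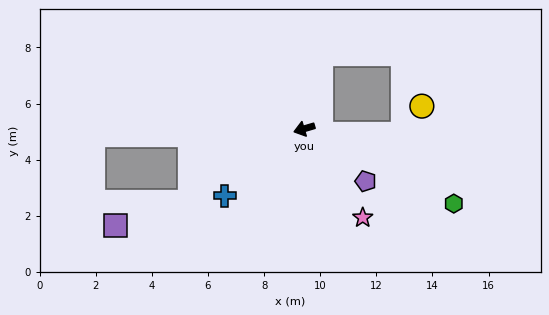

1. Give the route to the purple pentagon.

turn left 123°, forward 2.9 m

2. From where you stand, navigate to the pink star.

turn left 107°, forward 3.8 m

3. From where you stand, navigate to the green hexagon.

turn left 137°, forward 6.0 m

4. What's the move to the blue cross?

turn left 24°, forward 3.7 m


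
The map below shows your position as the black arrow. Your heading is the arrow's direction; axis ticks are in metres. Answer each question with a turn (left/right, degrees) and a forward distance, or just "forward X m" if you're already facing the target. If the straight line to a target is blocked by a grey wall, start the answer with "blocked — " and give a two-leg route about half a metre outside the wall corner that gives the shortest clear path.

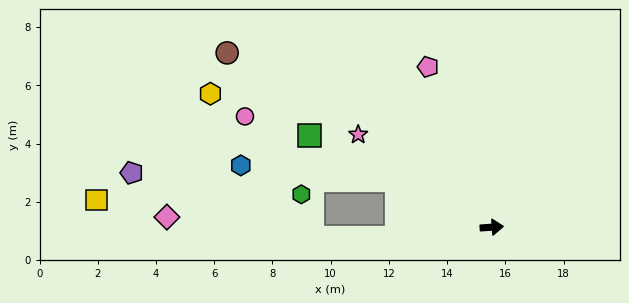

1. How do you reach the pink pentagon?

turn left 108°, forward 5.9 m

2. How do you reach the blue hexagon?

blocked — turn left 150°, forward 3.6 m, then turn left 21°, forward 5.4 m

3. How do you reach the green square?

turn left 149°, forward 7.0 m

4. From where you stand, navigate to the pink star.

turn left 141°, forward 5.6 m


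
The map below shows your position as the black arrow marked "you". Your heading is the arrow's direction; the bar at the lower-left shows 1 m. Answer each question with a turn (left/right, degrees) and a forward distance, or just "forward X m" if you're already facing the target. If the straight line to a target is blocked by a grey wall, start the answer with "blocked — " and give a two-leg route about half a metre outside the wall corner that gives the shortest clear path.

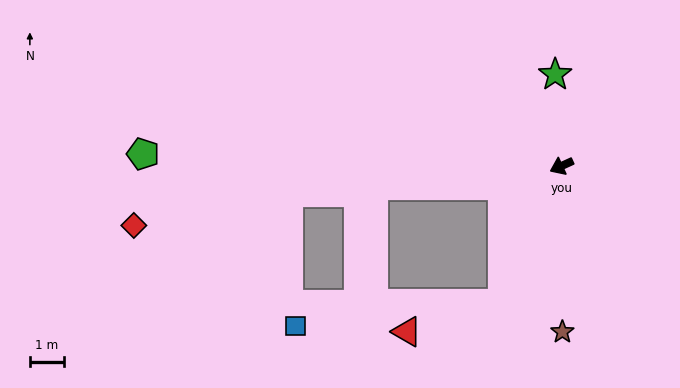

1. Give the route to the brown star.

turn left 66°, forward 4.9 m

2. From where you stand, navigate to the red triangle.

blocked — turn left 42°, forward 4.4 m, then turn right 50°, forward 3.0 m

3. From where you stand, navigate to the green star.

turn right 111°, forward 2.7 m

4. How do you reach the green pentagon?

turn right 26°, forward 12.4 m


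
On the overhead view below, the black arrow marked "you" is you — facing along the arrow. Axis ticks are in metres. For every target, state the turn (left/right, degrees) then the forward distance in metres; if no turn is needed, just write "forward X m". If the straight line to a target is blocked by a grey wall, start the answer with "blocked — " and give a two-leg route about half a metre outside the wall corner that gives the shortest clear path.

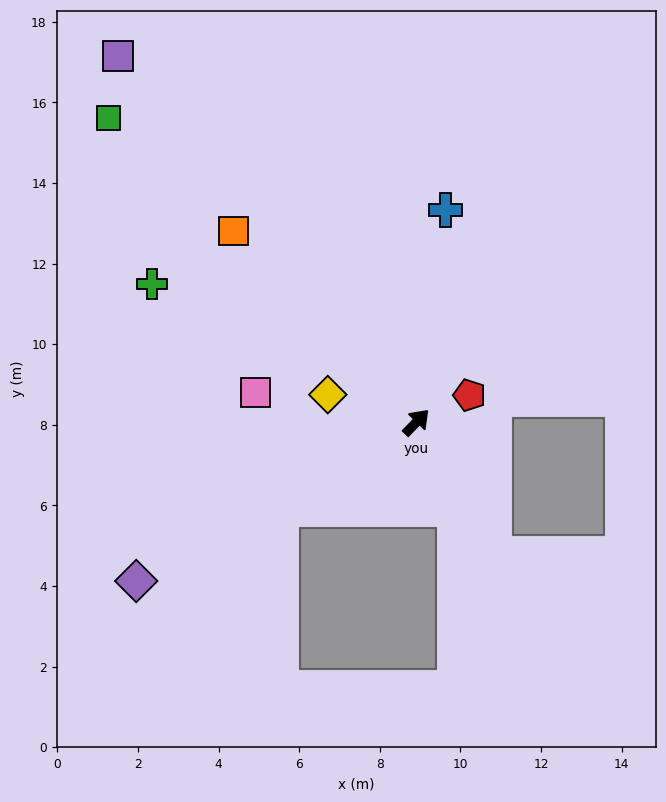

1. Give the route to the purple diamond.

turn left 164°, forward 8.0 m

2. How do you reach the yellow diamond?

turn left 117°, forward 2.3 m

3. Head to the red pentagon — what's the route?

turn right 19°, forward 1.5 m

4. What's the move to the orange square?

turn left 88°, forward 6.6 m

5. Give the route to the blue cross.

turn left 36°, forward 5.3 m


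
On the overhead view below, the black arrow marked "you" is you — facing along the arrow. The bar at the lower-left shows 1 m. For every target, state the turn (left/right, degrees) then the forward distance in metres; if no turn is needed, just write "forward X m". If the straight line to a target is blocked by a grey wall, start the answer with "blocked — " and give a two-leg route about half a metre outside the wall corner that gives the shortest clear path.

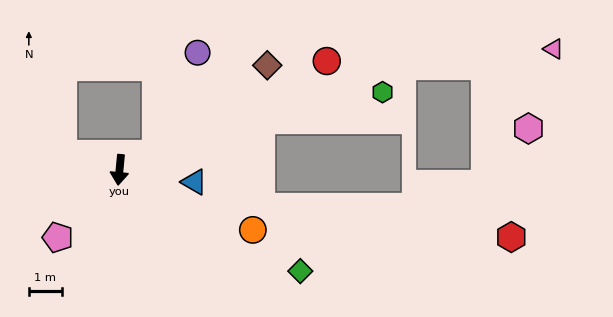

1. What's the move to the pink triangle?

blocked — turn left 116°, forward 9.2 m, then turn right 14°, forward 4.7 m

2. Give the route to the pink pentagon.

turn right 37°, forward 2.8 m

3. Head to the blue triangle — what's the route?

turn left 86°, forward 2.3 m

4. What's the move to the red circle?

turn left 123°, forward 7.1 m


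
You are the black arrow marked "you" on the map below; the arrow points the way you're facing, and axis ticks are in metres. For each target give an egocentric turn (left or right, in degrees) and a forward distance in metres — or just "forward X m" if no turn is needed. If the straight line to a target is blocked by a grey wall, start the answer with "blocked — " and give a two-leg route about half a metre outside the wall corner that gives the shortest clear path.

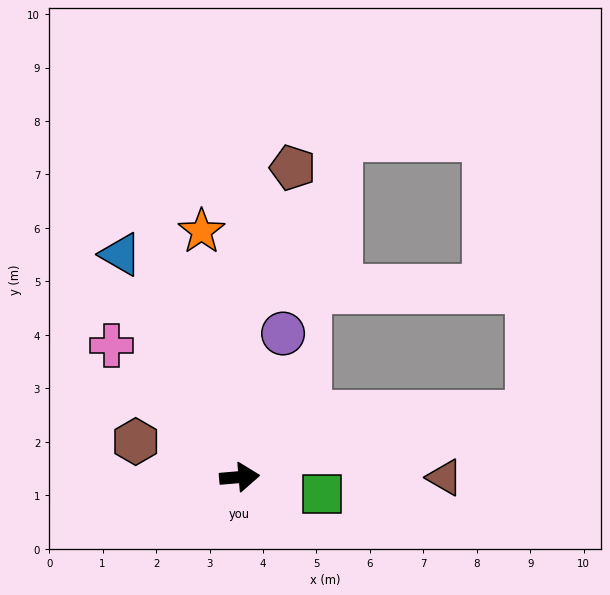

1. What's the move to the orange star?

turn left 94°, forward 4.7 m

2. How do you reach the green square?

turn right 16°, forward 1.6 m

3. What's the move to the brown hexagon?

turn left 156°, forward 2.1 m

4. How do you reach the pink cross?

turn left 129°, forward 3.4 m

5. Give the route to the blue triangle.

turn left 113°, forward 4.7 m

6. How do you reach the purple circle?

turn left 68°, forward 2.8 m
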